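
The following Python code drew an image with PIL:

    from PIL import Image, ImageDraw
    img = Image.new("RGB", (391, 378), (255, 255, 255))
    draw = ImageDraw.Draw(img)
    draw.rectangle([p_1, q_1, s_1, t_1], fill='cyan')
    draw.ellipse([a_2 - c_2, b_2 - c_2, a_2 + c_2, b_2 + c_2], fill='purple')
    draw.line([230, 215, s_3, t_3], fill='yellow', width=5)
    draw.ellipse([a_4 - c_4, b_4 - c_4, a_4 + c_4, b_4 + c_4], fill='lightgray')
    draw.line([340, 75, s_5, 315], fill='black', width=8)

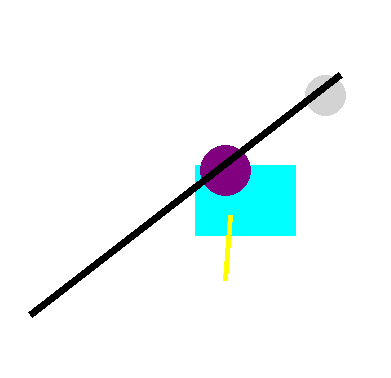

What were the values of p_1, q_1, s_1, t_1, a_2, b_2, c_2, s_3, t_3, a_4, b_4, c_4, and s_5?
p_1 = 195; q_1 = 165; s_1 = 295; t_1 = 235; a_2 = 225; b_2 = 170; c_2 = 25; s_3 = 225; t_3 = 280; a_4 = 325; b_4 = 95; c_4 = 20; s_5 = 30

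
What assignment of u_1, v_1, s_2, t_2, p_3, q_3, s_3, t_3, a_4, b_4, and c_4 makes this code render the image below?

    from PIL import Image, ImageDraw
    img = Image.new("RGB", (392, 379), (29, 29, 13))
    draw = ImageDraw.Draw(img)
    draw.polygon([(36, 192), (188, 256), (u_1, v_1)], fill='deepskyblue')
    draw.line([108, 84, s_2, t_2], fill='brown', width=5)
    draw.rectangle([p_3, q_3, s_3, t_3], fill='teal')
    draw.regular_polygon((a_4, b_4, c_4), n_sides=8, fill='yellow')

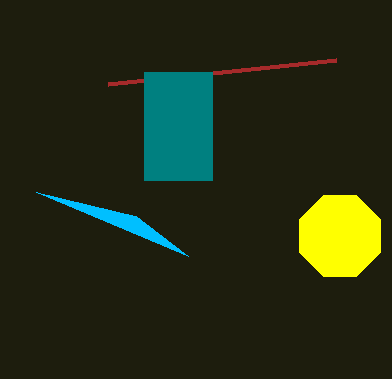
u_1 = 136; v_1 = 216; s_2 = 336; t_2 = 60; p_3 = 144; q_3 = 72; s_3 = 212; t_3 = 180; a_4 = 340; b_4 = 236; c_4 = 44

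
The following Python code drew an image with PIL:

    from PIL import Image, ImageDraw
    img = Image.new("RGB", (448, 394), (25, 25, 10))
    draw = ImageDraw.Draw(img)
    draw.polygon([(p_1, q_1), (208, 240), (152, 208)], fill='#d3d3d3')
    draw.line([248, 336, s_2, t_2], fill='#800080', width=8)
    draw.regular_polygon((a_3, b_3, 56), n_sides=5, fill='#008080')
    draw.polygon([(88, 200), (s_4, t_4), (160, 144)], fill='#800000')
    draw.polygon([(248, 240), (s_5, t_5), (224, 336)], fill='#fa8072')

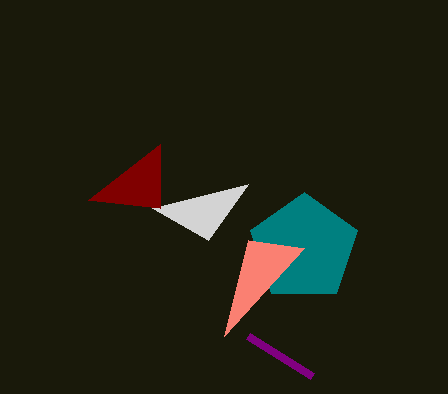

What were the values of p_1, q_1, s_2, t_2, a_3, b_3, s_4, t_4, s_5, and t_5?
p_1 = 248
q_1 = 184
s_2 = 312
t_2 = 376
a_3 = 304
b_3 = 248
s_4 = 160
t_4 = 208
s_5 = 304
t_5 = 248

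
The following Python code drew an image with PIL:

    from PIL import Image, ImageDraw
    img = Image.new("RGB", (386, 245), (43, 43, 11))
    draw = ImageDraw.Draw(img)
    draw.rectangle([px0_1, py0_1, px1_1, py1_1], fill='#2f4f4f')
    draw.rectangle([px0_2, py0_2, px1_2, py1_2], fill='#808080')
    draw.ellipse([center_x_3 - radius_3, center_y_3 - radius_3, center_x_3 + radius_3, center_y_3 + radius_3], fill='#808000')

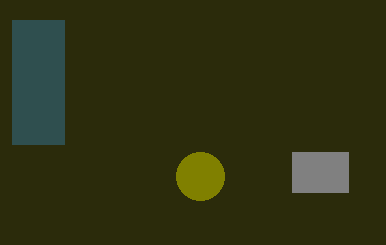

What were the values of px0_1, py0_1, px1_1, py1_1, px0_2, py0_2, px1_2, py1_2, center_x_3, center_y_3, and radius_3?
px0_1 = 12; py0_1 = 20; px1_1 = 64; py1_1 = 144; px0_2 = 292; py0_2 = 152; px1_2 = 348; py1_2 = 192; center_x_3 = 200; center_y_3 = 176; radius_3 = 24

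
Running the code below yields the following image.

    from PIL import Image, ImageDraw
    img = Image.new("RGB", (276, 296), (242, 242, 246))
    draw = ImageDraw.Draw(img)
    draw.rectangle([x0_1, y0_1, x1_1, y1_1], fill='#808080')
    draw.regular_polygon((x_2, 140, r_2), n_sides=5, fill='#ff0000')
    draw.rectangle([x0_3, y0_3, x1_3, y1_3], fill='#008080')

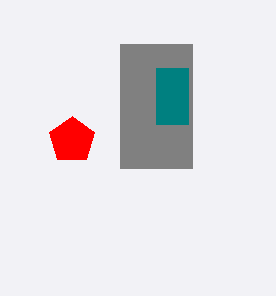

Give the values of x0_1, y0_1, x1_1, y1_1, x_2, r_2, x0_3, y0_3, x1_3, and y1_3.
x0_1 = 120; y0_1 = 44; x1_1 = 192; y1_1 = 168; x_2 = 72; r_2 = 24; x0_3 = 156; y0_3 = 68; x1_3 = 188; y1_3 = 124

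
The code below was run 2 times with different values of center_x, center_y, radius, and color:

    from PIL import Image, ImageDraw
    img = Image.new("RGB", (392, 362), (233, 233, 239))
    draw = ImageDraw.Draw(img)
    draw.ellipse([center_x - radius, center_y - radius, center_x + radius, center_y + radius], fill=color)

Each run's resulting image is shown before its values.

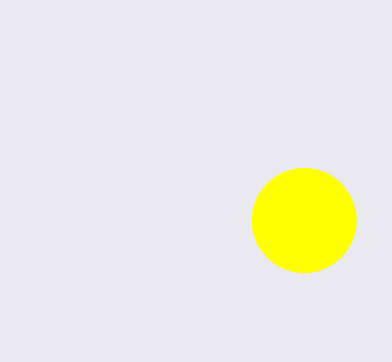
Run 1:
center_x = 304; center_y = 220; radius = 52; color = 'yellow'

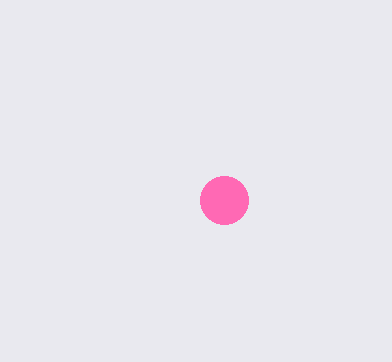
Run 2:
center_x = 224
center_y = 200
radius = 24
color = 'hotpink'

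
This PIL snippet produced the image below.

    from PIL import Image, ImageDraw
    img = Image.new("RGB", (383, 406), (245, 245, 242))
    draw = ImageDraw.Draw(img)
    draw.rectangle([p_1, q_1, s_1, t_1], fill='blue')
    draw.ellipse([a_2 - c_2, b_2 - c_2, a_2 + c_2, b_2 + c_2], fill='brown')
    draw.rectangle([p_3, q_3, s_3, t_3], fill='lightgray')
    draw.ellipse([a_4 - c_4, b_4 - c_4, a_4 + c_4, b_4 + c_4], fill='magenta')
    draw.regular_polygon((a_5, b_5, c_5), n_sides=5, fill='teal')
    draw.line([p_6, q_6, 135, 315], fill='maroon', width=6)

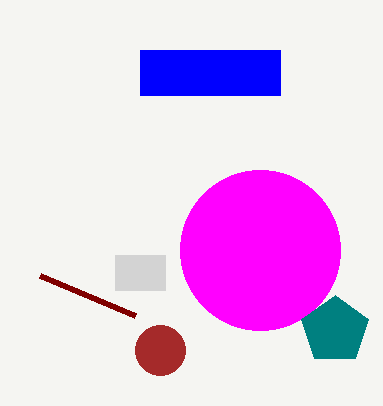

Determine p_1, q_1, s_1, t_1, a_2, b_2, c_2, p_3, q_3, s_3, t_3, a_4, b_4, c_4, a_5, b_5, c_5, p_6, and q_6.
p_1 = 140; q_1 = 50; s_1 = 280; t_1 = 95; a_2 = 160; b_2 = 350; c_2 = 25; p_3 = 115; q_3 = 255; s_3 = 165; t_3 = 290; a_4 = 260; b_4 = 250; c_4 = 80; a_5 = 335; b_5 = 330; c_5 = 35; p_6 = 40; q_6 = 275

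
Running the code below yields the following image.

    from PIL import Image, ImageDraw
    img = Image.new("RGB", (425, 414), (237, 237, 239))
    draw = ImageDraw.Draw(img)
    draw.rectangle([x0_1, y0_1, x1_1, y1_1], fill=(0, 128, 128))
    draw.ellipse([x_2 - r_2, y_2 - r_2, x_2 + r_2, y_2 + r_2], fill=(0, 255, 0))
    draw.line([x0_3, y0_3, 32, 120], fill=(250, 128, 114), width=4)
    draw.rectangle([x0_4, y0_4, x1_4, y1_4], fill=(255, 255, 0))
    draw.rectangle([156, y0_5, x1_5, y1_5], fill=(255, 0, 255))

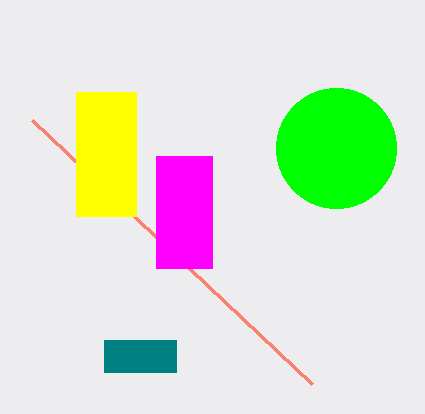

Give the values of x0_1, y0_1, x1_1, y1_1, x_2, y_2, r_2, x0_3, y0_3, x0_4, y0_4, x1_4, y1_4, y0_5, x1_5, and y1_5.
x0_1 = 104
y0_1 = 340
x1_1 = 176
y1_1 = 372
x_2 = 336
y_2 = 148
r_2 = 60
x0_3 = 312
y0_3 = 384
x0_4 = 76
y0_4 = 92
x1_4 = 136
y1_4 = 216
y0_5 = 156
x1_5 = 212
y1_5 = 268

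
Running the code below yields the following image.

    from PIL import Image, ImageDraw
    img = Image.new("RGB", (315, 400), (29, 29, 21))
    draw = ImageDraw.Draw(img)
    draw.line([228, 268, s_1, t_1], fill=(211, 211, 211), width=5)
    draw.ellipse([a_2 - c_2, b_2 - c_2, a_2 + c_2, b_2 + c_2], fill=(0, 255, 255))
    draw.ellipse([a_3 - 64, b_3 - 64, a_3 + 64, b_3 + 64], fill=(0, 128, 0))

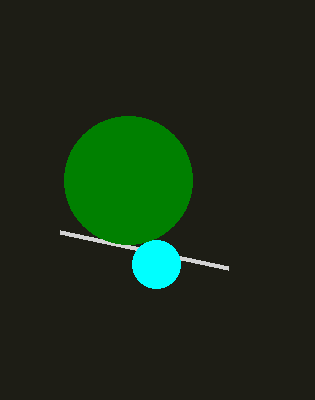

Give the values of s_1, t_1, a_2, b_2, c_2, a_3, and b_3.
s_1 = 60; t_1 = 232; a_2 = 156; b_2 = 264; c_2 = 24; a_3 = 128; b_3 = 180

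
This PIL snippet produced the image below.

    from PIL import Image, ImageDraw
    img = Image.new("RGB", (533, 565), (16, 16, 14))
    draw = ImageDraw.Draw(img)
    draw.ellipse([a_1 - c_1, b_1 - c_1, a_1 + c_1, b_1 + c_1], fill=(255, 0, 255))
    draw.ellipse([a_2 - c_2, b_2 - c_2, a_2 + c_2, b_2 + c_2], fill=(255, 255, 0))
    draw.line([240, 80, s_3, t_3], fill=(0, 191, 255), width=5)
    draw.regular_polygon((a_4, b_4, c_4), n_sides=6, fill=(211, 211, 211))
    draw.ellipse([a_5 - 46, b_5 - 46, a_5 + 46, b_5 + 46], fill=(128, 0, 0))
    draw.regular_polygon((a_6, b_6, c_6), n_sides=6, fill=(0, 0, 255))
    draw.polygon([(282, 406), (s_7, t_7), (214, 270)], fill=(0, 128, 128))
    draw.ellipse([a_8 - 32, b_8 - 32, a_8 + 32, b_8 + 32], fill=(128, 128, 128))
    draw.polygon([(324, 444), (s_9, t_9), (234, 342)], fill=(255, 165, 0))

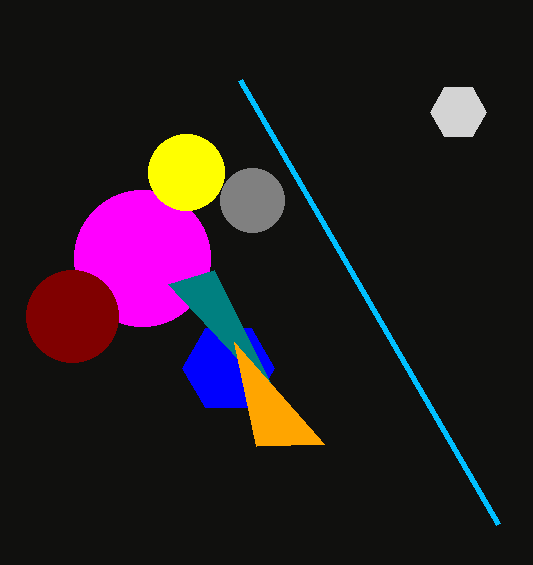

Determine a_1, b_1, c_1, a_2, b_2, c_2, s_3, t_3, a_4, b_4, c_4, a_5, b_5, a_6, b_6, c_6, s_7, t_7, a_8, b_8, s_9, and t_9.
a_1 = 142; b_1 = 258; c_1 = 68; a_2 = 186; b_2 = 172; c_2 = 38; s_3 = 498; t_3 = 524; a_4 = 458; b_4 = 112; c_4 = 28; a_5 = 72; b_5 = 316; a_6 = 228; b_6 = 368; c_6 = 46; s_7 = 168; t_7 = 284; a_8 = 252; b_8 = 200; s_9 = 256; t_9 = 446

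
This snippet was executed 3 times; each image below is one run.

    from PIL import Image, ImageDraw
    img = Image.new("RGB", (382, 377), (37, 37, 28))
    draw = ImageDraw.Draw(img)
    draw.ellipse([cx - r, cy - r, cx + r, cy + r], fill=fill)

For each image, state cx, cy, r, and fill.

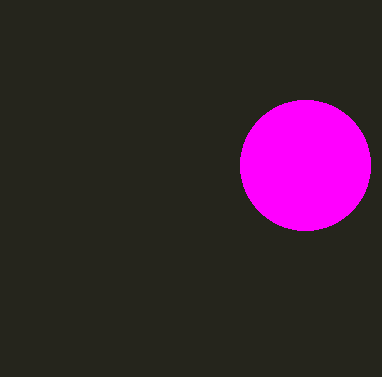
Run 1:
cx = 305, cy = 165, r = 65, fill = 'magenta'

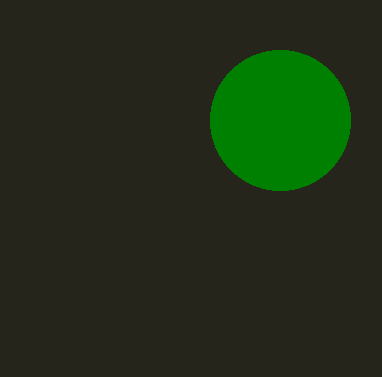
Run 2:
cx = 280, cy = 120, r = 70, fill = 'green'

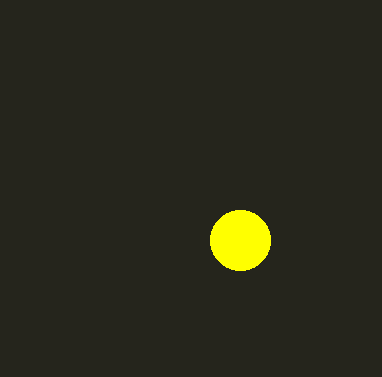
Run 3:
cx = 240, cy = 240, r = 30, fill = 'yellow'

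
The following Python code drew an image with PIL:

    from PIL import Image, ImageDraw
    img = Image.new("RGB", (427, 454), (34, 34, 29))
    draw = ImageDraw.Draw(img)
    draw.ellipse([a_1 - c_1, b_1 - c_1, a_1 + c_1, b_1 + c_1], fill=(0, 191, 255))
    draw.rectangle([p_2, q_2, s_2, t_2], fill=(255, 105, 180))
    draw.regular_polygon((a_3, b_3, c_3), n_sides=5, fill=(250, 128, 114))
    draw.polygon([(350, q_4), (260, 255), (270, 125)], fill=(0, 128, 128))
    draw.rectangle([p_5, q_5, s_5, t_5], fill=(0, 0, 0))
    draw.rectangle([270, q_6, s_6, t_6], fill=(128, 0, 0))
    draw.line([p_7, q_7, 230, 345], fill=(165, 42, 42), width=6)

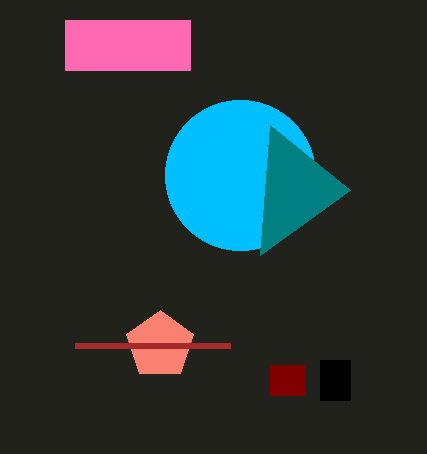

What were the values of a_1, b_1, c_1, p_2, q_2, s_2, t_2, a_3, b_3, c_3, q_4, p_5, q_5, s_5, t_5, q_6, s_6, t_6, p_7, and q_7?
a_1 = 240
b_1 = 175
c_1 = 75
p_2 = 65
q_2 = 20
s_2 = 190
t_2 = 70
a_3 = 160
b_3 = 345
c_3 = 35
q_4 = 190
p_5 = 320
q_5 = 360
s_5 = 350
t_5 = 400
q_6 = 365
s_6 = 305
t_6 = 395
p_7 = 75
q_7 = 345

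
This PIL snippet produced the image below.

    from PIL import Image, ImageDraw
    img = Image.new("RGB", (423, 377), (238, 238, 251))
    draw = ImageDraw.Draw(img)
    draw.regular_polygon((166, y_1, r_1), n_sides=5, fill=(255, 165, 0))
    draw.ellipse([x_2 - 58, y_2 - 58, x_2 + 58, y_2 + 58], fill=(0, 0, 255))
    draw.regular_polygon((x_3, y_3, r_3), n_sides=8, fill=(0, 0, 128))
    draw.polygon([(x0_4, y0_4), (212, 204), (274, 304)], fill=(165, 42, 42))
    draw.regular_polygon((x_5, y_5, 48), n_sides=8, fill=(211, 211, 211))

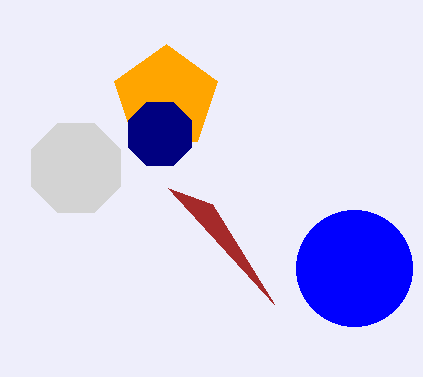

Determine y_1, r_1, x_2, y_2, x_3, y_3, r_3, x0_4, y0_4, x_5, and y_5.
y_1 = 98
r_1 = 54
x_2 = 354
y_2 = 268
x_3 = 160
y_3 = 134
r_3 = 34
x0_4 = 168
y0_4 = 188
x_5 = 76
y_5 = 168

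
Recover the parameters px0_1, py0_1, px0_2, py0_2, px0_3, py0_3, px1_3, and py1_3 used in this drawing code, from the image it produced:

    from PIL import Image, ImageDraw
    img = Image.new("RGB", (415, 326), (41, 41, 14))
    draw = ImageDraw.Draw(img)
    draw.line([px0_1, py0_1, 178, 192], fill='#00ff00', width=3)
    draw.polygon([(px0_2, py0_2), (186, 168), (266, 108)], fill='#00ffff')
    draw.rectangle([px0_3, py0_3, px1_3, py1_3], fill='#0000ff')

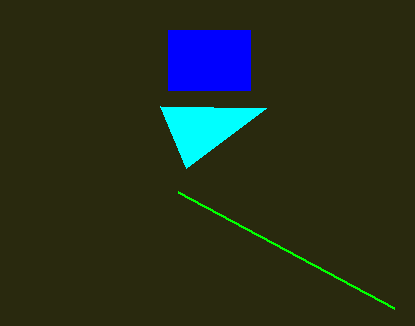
px0_1 = 394, py0_1 = 308, px0_2 = 160, py0_2 = 106, px0_3 = 168, py0_3 = 30, px1_3 = 250, py1_3 = 90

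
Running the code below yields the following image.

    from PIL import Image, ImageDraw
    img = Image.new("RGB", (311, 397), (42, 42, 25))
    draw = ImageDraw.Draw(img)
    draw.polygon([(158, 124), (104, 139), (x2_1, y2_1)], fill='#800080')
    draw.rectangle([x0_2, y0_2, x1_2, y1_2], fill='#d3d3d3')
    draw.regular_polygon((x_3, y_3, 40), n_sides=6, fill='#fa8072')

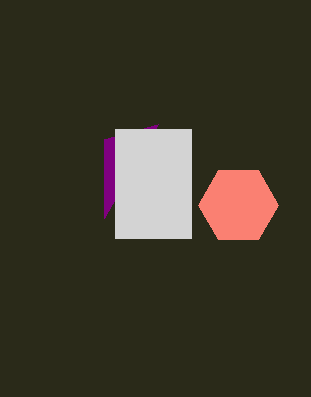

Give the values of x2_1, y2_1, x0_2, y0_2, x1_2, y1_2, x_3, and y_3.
x2_1 = 104; y2_1 = 218; x0_2 = 115; y0_2 = 129; x1_2 = 191; y1_2 = 238; x_3 = 238; y_3 = 205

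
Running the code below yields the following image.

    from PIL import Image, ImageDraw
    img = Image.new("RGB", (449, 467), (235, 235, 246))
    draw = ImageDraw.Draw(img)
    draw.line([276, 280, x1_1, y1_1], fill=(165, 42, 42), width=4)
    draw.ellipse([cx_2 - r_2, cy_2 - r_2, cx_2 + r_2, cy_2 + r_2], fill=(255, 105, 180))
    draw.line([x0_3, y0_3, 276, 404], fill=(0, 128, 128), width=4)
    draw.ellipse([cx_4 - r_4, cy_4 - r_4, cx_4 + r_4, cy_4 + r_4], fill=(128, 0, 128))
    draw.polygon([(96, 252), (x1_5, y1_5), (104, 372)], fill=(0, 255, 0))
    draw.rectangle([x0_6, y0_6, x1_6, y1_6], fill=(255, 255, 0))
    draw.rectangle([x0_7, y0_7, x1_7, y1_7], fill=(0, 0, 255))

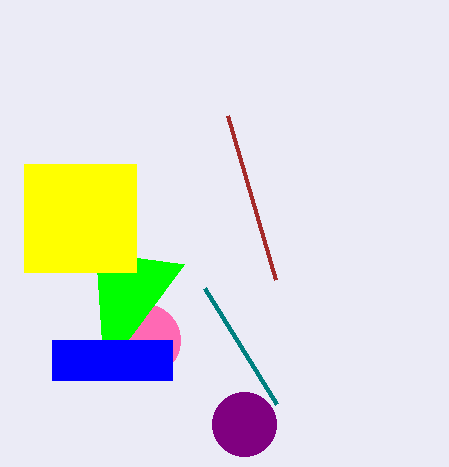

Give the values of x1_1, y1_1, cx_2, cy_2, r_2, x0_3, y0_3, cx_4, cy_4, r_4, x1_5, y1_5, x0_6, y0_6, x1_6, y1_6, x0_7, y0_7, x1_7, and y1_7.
x1_1 = 228, y1_1 = 116, cx_2 = 144, cy_2 = 340, r_2 = 36, x0_3 = 204, y0_3 = 288, cx_4 = 244, cy_4 = 424, r_4 = 32, x1_5 = 184, y1_5 = 264, x0_6 = 24, y0_6 = 164, x1_6 = 136, y1_6 = 272, x0_7 = 52, y0_7 = 340, x1_7 = 172, y1_7 = 380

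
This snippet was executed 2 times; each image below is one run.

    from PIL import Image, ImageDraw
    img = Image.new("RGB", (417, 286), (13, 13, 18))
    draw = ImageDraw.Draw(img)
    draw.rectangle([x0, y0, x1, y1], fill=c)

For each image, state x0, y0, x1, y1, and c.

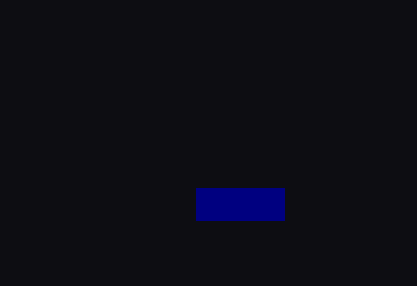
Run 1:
x0 = 196
y0 = 188
x1 = 284
y1 = 220
c = 'navy'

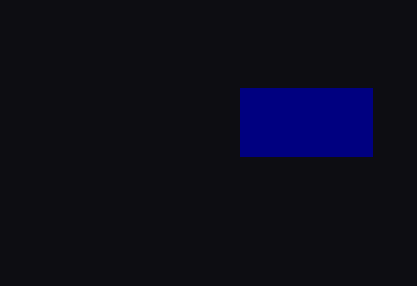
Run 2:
x0 = 240; y0 = 88; x1 = 372; y1 = 156; c = 'navy'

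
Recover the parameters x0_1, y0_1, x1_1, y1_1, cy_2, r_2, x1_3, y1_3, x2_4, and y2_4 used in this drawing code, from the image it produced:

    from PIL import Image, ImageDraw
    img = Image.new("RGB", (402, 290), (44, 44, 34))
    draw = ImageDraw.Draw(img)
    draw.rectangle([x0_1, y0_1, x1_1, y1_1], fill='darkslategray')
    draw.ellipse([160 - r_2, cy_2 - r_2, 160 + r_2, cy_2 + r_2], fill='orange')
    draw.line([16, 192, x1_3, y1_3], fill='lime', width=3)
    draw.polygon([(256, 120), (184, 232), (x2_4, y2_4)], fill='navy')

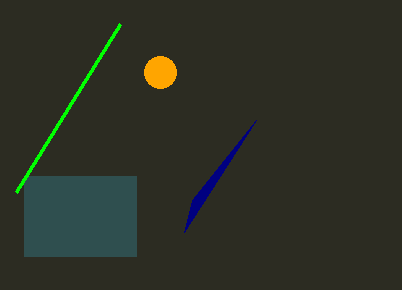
x0_1 = 24; y0_1 = 176; x1_1 = 136; y1_1 = 256; cy_2 = 72; r_2 = 16; x1_3 = 120; y1_3 = 24; x2_4 = 192; y2_4 = 200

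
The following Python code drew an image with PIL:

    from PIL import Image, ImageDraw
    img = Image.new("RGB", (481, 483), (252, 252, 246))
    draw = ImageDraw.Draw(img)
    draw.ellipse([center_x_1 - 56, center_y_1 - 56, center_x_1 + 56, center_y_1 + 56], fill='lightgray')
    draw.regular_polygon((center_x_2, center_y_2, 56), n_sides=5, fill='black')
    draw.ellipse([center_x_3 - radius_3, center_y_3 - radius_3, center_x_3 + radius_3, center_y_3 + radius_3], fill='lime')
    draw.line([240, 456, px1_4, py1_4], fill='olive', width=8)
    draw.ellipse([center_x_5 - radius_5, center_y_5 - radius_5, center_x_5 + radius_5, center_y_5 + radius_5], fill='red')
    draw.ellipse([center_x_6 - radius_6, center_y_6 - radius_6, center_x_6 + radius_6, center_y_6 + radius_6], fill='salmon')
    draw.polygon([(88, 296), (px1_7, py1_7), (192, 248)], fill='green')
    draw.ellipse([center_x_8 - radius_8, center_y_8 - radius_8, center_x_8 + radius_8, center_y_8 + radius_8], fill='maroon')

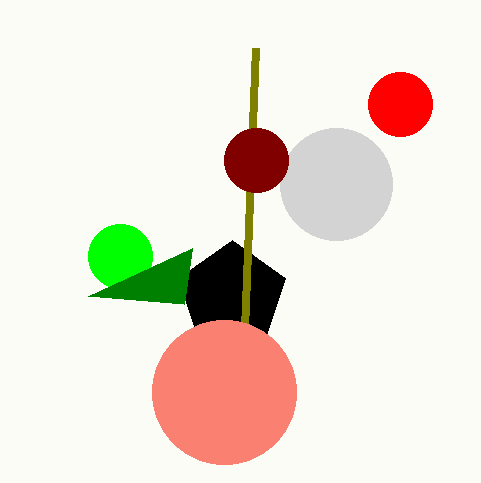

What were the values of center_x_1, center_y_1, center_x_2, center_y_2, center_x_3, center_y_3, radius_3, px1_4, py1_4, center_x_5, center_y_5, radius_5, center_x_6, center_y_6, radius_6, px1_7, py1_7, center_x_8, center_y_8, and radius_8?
center_x_1 = 336; center_y_1 = 184; center_x_2 = 232; center_y_2 = 296; center_x_3 = 120; center_y_3 = 256; radius_3 = 32; px1_4 = 256; py1_4 = 48; center_x_5 = 400; center_y_5 = 104; radius_5 = 32; center_x_6 = 224; center_y_6 = 392; radius_6 = 72; px1_7 = 184; py1_7 = 304; center_x_8 = 256; center_y_8 = 160; radius_8 = 32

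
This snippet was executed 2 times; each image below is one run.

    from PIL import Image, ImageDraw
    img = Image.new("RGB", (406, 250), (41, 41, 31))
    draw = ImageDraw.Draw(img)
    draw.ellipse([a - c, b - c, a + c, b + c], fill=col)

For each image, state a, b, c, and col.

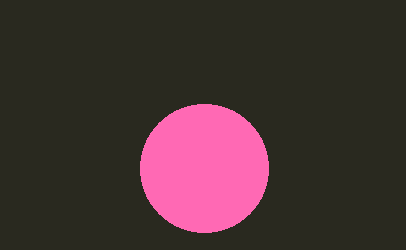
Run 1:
a = 204
b = 168
c = 64
col = 'hotpink'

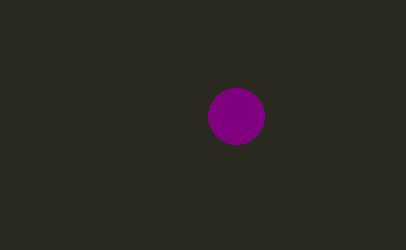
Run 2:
a = 236; b = 116; c = 28; col = 'purple'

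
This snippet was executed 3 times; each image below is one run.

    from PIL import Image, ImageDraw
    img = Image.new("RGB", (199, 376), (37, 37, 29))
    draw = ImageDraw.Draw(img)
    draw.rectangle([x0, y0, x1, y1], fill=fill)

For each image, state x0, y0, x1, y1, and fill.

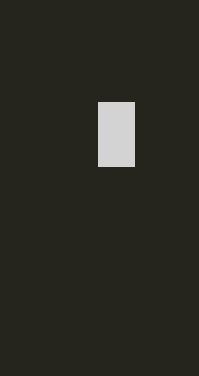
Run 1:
x0 = 98, y0 = 102, x1 = 134, y1 = 166, fill = 'lightgray'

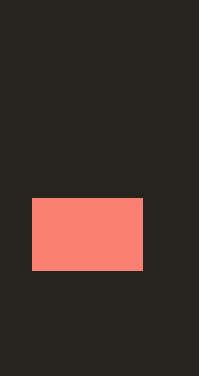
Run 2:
x0 = 32
y0 = 198
x1 = 142
y1 = 270
fill = 'salmon'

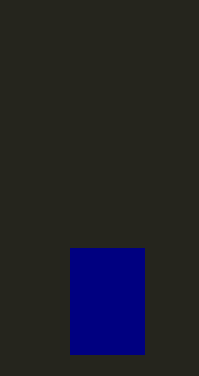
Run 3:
x0 = 70
y0 = 248
x1 = 144
y1 = 354
fill = 'navy'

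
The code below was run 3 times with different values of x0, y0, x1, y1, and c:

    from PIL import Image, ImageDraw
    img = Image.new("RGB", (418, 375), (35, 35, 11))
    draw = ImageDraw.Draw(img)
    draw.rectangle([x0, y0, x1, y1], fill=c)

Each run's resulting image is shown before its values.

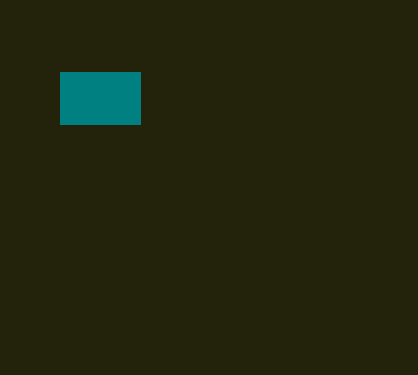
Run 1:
x0 = 60, y0 = 72, x1 = 140, y1 = 124, c = 'teal'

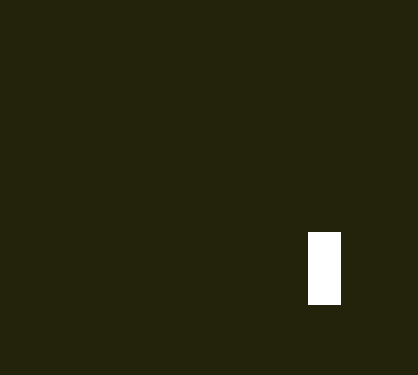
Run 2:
x0 = 308
y0 = 232
x1 = 340
y1 = 304
c = 'white'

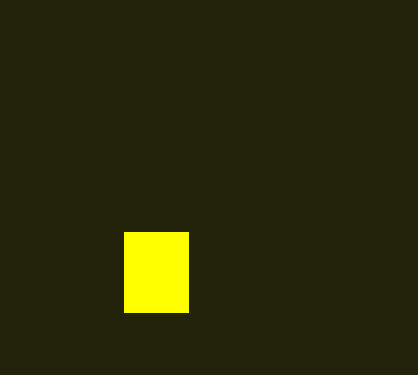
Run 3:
x0 = 124
y0 = 232
x1 = 188
y1 = 312
c = 'yellow'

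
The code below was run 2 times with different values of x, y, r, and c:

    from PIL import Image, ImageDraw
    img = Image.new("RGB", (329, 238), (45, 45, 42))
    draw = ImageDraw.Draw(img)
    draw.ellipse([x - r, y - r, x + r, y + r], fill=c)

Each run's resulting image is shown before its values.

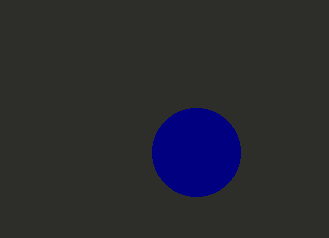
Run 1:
x = 196, y = 152, r = 44, c = 'navy'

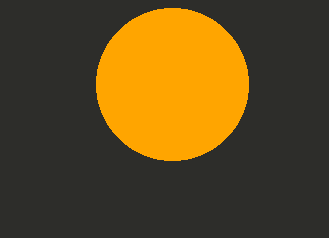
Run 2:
x = 172
y = 84
r = 76
c = 'orange'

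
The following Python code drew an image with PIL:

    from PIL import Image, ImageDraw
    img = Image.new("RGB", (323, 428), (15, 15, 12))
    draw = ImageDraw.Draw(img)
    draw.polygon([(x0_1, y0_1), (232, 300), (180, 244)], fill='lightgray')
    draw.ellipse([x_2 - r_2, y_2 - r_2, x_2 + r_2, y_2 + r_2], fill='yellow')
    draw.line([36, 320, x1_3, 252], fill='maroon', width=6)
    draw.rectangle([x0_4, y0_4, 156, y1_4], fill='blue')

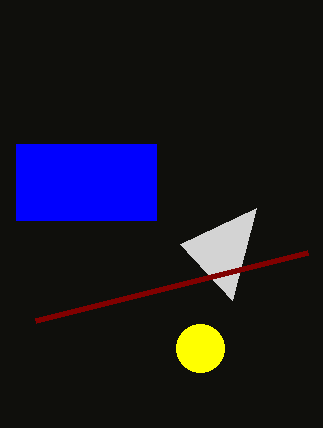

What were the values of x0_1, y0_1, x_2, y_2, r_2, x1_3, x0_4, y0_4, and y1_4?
x0_1 = 256; y0_1 = 208; x_2 = 200; y_2 = 348; r_2 = 24; x1_3 = 308; x0_4 = 16; y0_4 = 144; y1_4 = 220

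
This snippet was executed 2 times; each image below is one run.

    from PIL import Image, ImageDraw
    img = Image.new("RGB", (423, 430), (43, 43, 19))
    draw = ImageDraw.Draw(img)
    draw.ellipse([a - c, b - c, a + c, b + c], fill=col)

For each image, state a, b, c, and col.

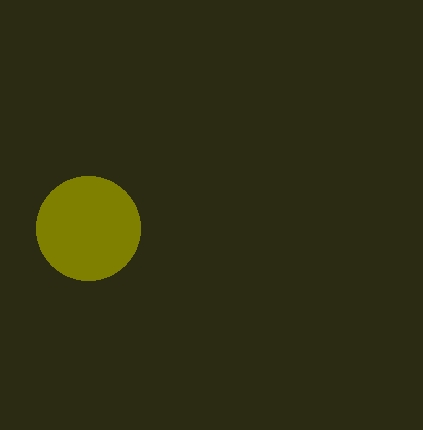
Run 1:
a = 88; b = 228; c = 52; col = 'olive'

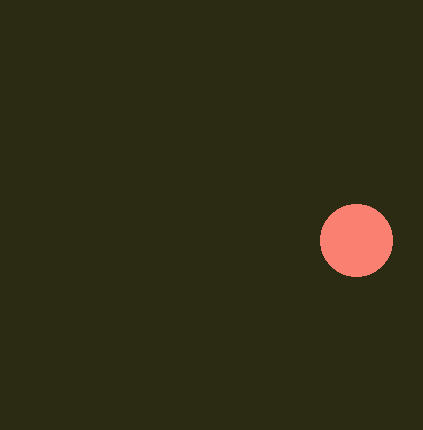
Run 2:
a = 356; b = 240; c = 36; col = 'salmon'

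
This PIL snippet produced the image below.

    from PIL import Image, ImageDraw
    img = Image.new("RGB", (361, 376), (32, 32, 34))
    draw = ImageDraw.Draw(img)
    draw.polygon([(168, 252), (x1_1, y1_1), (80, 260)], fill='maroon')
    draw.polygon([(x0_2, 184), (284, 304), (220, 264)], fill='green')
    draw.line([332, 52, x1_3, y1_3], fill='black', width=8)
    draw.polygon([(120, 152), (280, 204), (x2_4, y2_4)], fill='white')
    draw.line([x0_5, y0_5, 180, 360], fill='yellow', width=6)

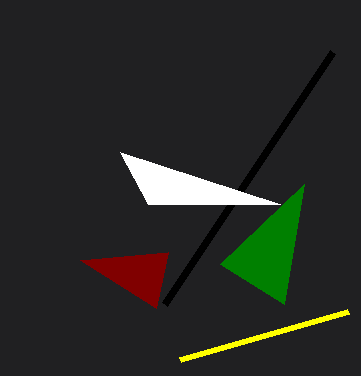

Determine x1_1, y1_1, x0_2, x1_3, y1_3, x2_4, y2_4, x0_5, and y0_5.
x1_1 = 156, y1_1 = 308, x0_2 = 304, x1_3 = 164, y1_3 = 304, x2_4 = 148, y2_4 = 204, x0_5 = 348, y0_5 = 312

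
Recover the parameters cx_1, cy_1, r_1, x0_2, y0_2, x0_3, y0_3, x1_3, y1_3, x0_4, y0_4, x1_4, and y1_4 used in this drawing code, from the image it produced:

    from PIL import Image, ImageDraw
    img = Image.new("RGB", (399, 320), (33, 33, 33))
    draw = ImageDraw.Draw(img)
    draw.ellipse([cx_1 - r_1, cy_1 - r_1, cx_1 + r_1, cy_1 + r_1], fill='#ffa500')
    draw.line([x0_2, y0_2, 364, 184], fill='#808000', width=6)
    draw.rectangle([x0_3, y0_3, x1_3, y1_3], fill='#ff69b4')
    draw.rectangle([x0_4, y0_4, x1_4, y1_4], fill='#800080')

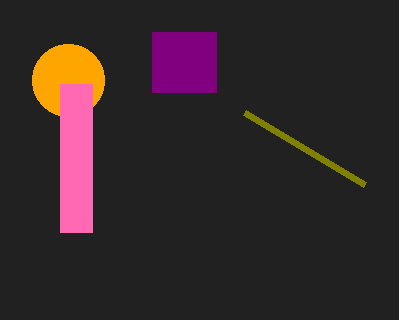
cx_1 = 68, cy_1 = 80, r_1 = 36, x0_2 = 244, y0_2 = 112, x0_3 = 60, y0_3 = 84, x1_3 = 92, y1_3 = 232, x0_4 = 152, y0_4 = 32, x1_4 = 216, y1_4 = 92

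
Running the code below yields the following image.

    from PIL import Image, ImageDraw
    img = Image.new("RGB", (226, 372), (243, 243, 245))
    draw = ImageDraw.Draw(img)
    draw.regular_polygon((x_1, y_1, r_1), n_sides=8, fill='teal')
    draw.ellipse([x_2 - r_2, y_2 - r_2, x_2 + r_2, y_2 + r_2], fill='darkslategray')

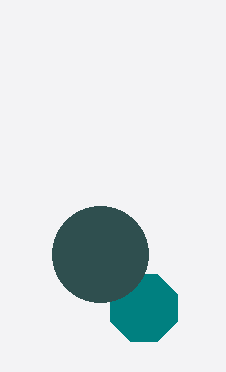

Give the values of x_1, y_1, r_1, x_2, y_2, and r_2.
x_1 = 144
y_1 = 308
r_1 = 36
x_2 = 100
y_2 = 254
r_2 = 48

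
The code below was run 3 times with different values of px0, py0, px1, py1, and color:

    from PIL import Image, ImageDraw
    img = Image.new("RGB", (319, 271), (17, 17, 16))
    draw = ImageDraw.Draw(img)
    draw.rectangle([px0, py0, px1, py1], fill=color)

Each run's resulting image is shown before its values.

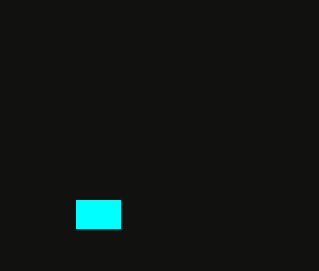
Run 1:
px0 = 76; py0 = 200; px1 = 120; py1 = 228; color = 'cyan'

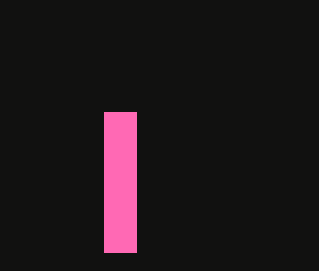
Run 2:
px0 = 104, py0 = 112, px1 = 136, py1 = 252, color = 'hotpink'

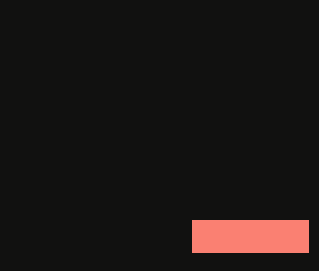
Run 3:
px0 = 192, py0 = 220, px1 = 308, py1 = 252, color = 'salmon'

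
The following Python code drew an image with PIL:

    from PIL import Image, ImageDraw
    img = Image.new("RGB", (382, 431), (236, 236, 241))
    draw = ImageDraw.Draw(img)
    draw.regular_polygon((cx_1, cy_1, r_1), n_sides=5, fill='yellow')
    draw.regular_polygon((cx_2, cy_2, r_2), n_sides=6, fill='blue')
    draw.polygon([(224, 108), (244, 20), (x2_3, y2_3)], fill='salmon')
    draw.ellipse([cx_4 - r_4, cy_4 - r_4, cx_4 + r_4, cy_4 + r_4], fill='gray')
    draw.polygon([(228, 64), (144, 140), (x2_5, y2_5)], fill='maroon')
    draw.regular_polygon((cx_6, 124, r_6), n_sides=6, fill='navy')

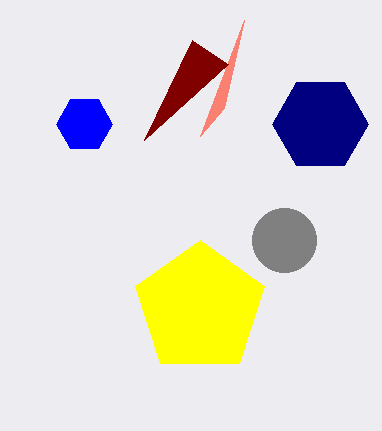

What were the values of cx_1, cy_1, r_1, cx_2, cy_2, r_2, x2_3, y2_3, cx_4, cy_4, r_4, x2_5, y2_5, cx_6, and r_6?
cx_1 = 200; cy_1 = 308; r_1 = 68; cx_2 = 84; cy_2 = 124; r_2 = 28; x2_3 = 200; y2_3 = 136; cx_4 = 284; cy_4 = 240; r_4 = 32; x2_5 = 192; y2_5 = 40; cx_6 = 320; r_6 = 48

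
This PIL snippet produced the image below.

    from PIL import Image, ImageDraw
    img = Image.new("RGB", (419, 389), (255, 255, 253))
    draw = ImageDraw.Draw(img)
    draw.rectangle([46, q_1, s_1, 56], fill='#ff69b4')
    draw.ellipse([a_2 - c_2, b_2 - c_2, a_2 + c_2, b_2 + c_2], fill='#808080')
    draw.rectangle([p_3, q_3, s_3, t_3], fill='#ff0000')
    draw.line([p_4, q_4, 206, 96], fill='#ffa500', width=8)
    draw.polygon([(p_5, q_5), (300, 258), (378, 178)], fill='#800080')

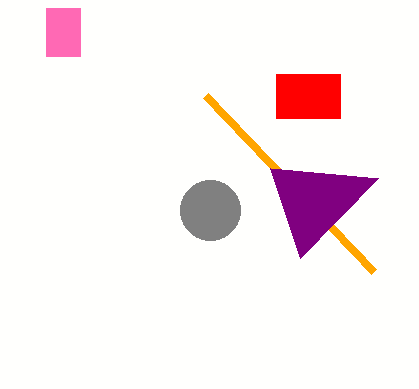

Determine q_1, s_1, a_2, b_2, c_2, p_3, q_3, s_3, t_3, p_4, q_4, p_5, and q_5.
q_1 = 8; s_1 = 80; a_2 = 210; b_2 = 210; c_2 = 30; p_3 = 276; q_3 = 74; s_3 = 340; t_3 = 118; p_4 = 374; q_4 = 272; p_5 = 270; q_5 = 168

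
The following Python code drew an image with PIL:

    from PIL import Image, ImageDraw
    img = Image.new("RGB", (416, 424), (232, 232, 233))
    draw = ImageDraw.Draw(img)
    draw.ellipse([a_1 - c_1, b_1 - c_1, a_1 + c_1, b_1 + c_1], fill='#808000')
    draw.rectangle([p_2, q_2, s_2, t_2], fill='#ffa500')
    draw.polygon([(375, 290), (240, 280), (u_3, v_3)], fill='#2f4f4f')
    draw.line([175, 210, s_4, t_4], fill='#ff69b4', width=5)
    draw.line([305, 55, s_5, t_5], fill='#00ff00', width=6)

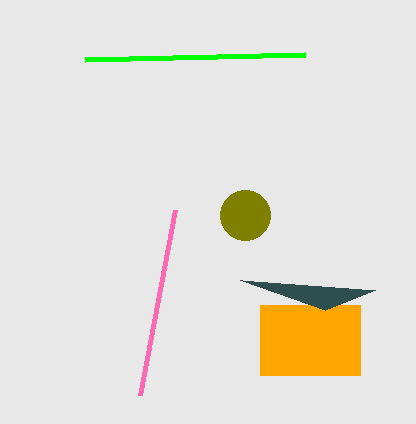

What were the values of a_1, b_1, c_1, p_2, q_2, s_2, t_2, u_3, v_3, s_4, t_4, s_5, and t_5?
a_1 = 245, b_1 = 215, c_1 = 25, p_2 = 260, q_2 = 305, s_2 = 360, t_2 = 375, u_3 = 325, v_3 = 310, s_4 = 140, t_4 = 395, s_5 = 85, t_5 = 60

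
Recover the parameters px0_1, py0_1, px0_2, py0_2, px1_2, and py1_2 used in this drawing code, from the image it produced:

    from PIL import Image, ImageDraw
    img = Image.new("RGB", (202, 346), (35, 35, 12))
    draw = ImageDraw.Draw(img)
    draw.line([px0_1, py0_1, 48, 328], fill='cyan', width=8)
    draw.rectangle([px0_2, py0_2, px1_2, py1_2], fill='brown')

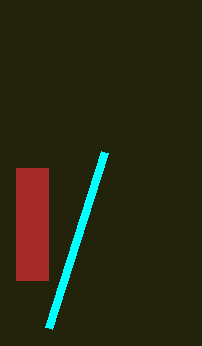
px0_1 = 104
py0_1 = 152
px0_2 = 16
py0_2 = 168
px1_2 = 48
py1_2 = 280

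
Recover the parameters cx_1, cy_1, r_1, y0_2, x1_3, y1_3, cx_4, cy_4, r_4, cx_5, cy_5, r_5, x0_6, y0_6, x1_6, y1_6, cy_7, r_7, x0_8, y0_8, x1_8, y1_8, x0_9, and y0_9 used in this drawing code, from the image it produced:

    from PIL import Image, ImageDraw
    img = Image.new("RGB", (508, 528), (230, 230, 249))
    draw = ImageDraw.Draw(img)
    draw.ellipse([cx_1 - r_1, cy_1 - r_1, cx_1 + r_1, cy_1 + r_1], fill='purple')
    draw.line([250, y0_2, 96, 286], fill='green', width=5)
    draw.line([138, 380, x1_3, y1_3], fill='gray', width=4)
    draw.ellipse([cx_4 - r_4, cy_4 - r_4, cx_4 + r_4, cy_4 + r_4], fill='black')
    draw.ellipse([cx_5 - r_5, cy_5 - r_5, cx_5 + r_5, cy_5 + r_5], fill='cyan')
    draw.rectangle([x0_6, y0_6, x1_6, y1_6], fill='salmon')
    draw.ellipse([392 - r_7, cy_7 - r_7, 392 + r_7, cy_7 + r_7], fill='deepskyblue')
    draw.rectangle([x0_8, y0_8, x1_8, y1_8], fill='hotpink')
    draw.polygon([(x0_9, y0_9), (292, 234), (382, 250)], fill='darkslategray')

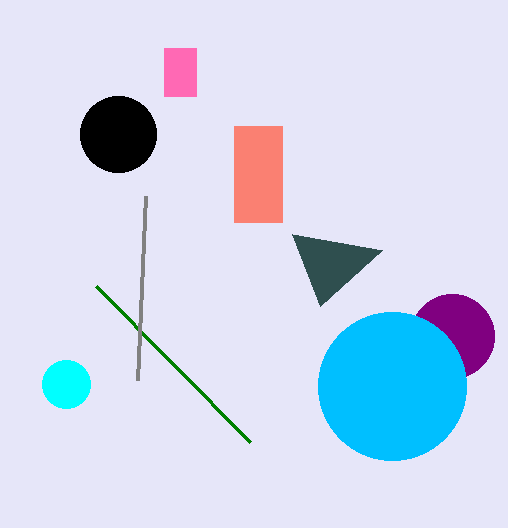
cx_1 = 452, cy_1 = 336, r_1 = 42, y0_2 = 442, x1_3 = 146, y1_3 = 196, cx_4 = 118, cy_4 = 134, r_4 = 38, cx_5 = 66, cy_5 = 384, r_5 = 24, x0_6 = 234, y0_6 = 126, x1_6 = 282, y1_6 = 222, cy_7 = 386, r_7 = 74, x0_8 = 164, y0_8 = 48, x1_8 = 196, y1_8 = 96, x0_9 = 320, y0_9 = 306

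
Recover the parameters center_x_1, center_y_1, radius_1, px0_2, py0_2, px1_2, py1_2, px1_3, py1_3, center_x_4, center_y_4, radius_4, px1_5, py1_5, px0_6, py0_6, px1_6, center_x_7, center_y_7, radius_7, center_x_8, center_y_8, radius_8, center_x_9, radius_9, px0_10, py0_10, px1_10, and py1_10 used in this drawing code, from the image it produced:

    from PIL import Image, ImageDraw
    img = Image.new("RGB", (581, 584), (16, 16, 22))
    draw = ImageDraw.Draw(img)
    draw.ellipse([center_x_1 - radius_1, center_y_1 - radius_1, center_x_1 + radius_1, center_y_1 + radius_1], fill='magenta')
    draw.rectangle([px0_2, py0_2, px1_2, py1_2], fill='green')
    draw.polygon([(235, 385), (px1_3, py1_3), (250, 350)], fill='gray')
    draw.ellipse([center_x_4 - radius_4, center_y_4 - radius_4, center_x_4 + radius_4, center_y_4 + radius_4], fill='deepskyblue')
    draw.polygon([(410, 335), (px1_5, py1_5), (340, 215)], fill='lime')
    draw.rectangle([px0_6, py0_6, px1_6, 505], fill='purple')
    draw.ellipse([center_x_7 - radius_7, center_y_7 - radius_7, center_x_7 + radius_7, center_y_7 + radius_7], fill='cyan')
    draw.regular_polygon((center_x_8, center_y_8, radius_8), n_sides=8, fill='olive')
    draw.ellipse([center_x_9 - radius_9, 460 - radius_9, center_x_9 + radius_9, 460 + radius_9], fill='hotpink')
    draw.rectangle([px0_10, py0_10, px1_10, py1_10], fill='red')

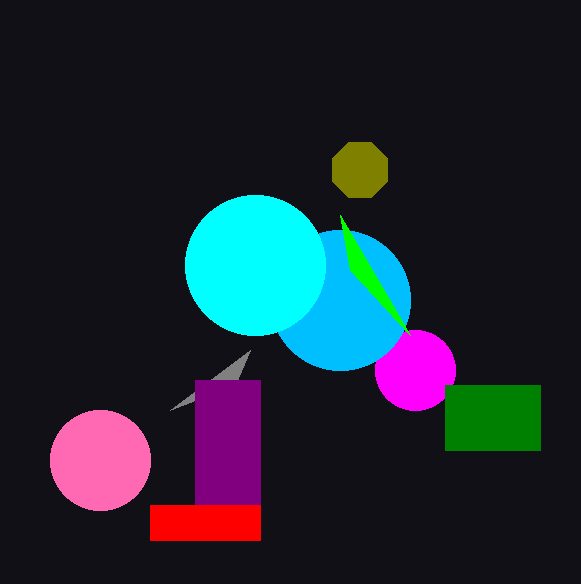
center_x_1 = 415, center_y_1 = 370, radius_1 = 40, px0_2 = 445, py0_2 = 385, px1_2 = 540, py1_2 = 450, px1_3 = 170, py1_3 = 410, center_x_4 = 340, center_y_4 = 300, radius_4 = 70, px1_5 = 350, py1_5 = 270, px0_6 = 195, py0_6 = 380, px1_6 = 260, center_x_7 = 255, center_y_7 = 265, radius_7 = 70, center_x_8 = 360, center_y_8 = 170, radius_8 = 30, center_x_9 = 100, radius_9 = 50, px0_10 = 150, py0_10 = 505, px1_10 = 260, py1_10 = 540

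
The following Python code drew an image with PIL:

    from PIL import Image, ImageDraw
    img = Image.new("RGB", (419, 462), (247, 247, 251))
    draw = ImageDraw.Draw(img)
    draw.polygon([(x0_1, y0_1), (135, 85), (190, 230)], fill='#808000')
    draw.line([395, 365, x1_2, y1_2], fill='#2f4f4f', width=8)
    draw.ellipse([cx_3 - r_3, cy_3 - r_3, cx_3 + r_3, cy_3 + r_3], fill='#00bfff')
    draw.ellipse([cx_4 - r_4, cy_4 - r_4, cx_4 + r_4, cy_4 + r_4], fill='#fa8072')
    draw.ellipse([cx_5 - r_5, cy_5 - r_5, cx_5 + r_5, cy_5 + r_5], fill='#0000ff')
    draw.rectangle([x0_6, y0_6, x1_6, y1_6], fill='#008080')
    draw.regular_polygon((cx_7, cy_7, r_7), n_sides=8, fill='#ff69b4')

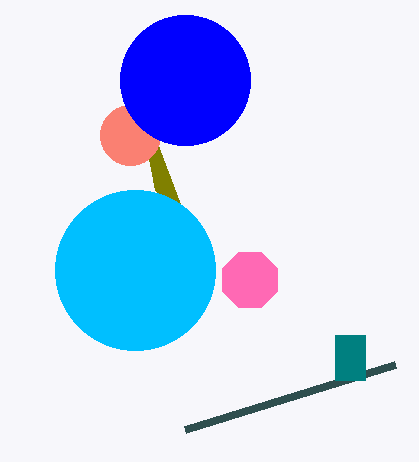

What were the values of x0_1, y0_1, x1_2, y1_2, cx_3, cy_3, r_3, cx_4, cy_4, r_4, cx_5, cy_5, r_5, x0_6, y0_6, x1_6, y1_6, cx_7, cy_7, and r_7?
x0_1 = 155
y0_1 = 190
x1_2 = 185
y1_2 = 430
cx_3 = 135
cy_3 = 270
r_3 = 80
cx_4 = 130
cy_4 = 135
r_4 = 30
cx_5 = 185
cy_5 = 80
r_5 = 65
x0_6 = 335
y0_6 = 335
x1_6 = 365
y1_6 = 380
cx_7 = 250
cy_7 = 280
r_7 = 30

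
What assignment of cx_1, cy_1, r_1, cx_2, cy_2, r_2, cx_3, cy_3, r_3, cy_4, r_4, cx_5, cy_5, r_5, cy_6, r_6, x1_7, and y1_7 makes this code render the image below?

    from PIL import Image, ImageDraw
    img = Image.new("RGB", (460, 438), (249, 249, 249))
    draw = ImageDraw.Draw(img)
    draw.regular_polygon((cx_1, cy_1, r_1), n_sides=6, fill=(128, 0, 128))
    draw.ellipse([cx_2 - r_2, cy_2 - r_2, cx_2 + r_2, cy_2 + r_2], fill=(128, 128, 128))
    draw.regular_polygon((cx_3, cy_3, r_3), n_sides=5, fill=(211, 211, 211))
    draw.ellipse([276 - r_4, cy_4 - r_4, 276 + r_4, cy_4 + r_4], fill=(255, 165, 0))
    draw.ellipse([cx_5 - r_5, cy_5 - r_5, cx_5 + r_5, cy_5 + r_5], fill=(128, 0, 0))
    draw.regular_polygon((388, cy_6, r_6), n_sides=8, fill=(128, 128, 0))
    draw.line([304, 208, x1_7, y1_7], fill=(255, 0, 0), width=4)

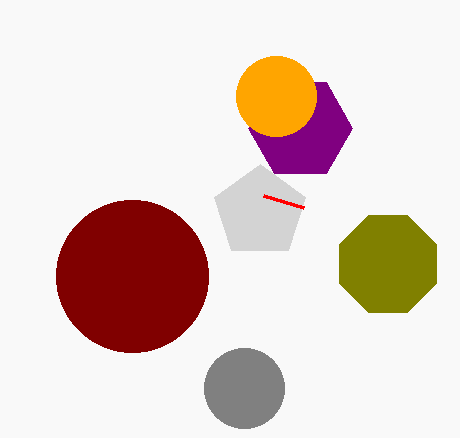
cx_1 = 300; cy_1 = 128; r_1 = 52; cx_2 = 244; cy_2 = 388; r_2 = 40; cx_3 = 260; cy_3 = 212; r_3 = 48; cy_4 = 96; r_4 = 40; cx_5 = 132; cy_5 = 276; r_5 = 76; cy_6 = 264; r_6 = 52; x1_7 = 264; y1_7 = 196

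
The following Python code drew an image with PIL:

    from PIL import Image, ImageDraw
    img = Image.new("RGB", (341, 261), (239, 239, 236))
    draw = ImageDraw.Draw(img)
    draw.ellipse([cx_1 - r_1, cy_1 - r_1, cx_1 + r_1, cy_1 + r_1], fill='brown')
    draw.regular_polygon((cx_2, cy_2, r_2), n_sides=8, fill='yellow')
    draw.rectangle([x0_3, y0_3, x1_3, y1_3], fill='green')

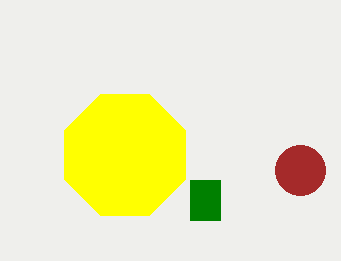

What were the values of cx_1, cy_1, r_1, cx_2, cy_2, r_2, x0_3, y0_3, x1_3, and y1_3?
cx_1 = 300, cy_1 = 170, r_1 = 25, cx_2 = 125, cy_2 = 155, r_2 = 65, x0_3 = 190, y0_3 = 180, x1_3 = 220, y1_3 = 220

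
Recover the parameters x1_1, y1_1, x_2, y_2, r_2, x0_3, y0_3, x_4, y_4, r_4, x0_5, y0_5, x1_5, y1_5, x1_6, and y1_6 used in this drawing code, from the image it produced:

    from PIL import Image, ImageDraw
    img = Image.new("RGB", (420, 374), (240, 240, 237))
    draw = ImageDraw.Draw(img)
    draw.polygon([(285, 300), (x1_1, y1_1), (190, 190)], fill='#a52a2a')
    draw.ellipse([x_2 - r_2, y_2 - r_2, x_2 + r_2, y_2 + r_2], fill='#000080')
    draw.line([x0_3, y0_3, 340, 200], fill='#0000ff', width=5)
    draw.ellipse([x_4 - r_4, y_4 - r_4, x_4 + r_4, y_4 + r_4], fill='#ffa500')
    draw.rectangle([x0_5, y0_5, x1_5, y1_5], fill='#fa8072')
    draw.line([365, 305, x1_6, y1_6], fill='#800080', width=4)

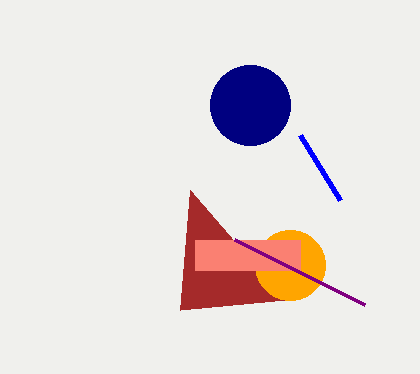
x1_1 = 180; y1_1 = 310; x_2 = 250; y_2 = 105; r_2 = 40; x0_3 = 300; y0_3 = 135; x_4 = 290; y_4 = 265; r_4 = 35; x0_5 = 195; y0_5 = 240; x1_5 = 300; y1_5 = 270; x1_6 = 235; y1_6 = 240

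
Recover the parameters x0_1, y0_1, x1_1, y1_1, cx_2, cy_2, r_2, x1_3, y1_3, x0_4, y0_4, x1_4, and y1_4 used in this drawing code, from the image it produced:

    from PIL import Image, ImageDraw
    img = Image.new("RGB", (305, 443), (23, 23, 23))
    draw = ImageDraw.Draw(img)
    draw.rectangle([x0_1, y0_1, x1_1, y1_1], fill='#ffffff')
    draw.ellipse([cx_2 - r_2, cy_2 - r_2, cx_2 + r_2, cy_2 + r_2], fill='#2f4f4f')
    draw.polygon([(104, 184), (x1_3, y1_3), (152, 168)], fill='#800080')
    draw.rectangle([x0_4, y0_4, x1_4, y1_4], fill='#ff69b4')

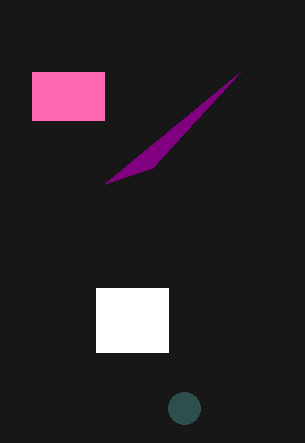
x0_1 = 96; y0_1 = 288; x1_1 = 168; y1_1 = 352; cx_2 = 184; cy_2 = 408; r_2 = 16; x1_3 = 240; y1_3 = 72; x0_4 = 32; y0_4 = 72; x1_4 = 104; y1_4 = 120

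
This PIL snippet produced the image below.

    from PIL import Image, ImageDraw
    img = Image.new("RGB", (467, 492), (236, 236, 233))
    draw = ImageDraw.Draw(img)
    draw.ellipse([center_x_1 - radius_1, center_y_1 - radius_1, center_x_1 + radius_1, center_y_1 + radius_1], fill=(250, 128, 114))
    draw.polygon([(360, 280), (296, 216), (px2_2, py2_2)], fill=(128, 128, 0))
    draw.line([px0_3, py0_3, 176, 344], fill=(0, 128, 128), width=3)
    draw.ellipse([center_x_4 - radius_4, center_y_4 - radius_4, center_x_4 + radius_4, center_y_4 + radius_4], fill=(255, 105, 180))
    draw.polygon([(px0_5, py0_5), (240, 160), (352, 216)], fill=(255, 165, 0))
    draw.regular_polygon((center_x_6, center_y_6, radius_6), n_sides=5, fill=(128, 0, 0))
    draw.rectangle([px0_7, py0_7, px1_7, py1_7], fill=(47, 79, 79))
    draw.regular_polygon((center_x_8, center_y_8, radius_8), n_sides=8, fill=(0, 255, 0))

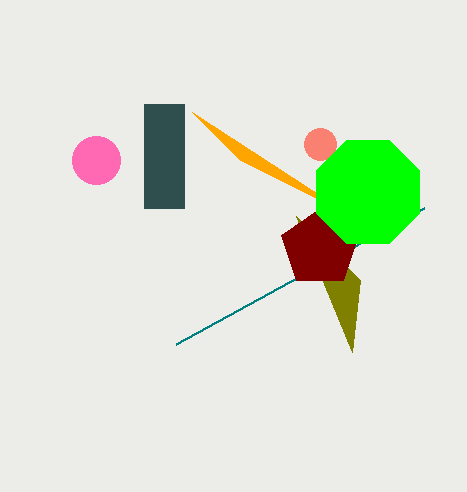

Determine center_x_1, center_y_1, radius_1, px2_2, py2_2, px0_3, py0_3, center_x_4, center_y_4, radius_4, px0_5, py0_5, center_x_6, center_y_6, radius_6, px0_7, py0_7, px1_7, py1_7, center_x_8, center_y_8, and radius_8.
center_x_1 = 320; center_y_1 = 144; radius_1 = 16; px2_2 = 352; py2_2 = 352; px0_3 = 424; py0_3 = 208; center_x_4 = 96; center_y_4 = 160; radius_4 = 24; px0_5 = 192; py0_5 = 112; center_x_6 = 320; center_y_6 = 248; radius_6 = 40; px0_7 = 144; py0_7 = 104; px1_7 = 184; py1_7 = 208; center_x_8 = 368; center_y_8 = 192; radius_8 = 56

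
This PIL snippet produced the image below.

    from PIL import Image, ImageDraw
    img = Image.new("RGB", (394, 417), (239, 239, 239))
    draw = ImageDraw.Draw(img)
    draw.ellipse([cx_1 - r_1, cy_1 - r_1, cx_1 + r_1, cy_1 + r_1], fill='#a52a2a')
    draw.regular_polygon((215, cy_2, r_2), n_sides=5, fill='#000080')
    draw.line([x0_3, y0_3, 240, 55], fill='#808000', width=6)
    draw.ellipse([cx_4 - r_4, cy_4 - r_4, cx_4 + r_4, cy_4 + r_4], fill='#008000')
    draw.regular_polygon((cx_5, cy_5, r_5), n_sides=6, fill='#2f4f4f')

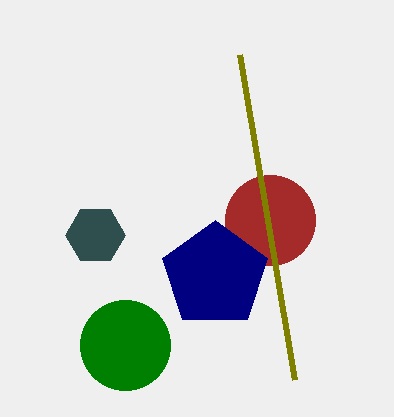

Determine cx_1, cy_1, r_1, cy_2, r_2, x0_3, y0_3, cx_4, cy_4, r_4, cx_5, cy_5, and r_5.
cx_1 = 270
cy_1 = 220
r_1 = 45
cy_2 = 275
r_2 = 55
x0_3 = 295
y0_3 = 380
cx_4 = 125
cy_4 = 345
r_4 = 45
cx_5 = 95
cy_5 = 235
r_5 = 30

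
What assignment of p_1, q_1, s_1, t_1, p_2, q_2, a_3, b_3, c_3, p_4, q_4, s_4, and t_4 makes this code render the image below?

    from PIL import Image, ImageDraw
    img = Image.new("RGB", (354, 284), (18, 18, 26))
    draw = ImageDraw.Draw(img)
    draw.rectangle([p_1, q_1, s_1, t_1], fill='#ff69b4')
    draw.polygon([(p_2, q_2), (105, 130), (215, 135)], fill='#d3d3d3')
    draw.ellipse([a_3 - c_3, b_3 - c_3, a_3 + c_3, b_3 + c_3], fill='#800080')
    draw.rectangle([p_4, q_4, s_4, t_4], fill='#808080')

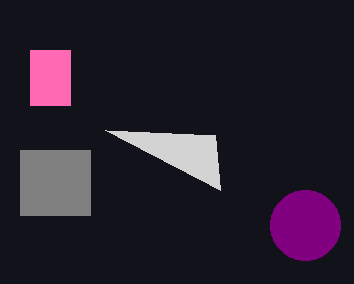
p_1 = 30; q_1 = 50; s_1 = 70; t_1 = 105; p_2 = 220; q_2 = 190; a_3 = 305; b_3 = 225; c_3 = 35; p_4 = 20; q_4 = 150; s_4 = 90; t_4 = 215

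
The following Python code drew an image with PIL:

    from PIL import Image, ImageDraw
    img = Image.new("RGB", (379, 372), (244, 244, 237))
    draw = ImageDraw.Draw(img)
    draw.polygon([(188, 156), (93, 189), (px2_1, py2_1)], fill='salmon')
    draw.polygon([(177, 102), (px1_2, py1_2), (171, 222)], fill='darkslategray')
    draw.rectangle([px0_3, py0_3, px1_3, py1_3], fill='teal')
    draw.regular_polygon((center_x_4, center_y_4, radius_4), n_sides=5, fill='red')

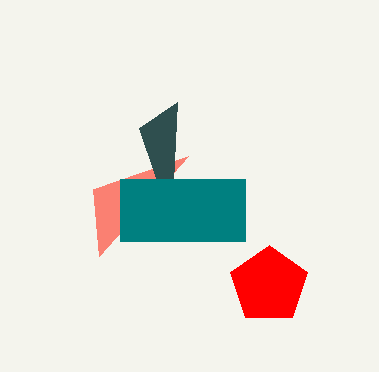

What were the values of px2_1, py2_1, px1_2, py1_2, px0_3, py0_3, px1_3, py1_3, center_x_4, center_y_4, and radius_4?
px2_1 = 99; py2_1 = 256; px1_2 = 139; py1_2 = 128; px0_3 = 120; py0_3 = 179; px1_3 = 245; py1_3 = 241; center_x_4 = 269; center_y_4 = 285; radius_4 = 40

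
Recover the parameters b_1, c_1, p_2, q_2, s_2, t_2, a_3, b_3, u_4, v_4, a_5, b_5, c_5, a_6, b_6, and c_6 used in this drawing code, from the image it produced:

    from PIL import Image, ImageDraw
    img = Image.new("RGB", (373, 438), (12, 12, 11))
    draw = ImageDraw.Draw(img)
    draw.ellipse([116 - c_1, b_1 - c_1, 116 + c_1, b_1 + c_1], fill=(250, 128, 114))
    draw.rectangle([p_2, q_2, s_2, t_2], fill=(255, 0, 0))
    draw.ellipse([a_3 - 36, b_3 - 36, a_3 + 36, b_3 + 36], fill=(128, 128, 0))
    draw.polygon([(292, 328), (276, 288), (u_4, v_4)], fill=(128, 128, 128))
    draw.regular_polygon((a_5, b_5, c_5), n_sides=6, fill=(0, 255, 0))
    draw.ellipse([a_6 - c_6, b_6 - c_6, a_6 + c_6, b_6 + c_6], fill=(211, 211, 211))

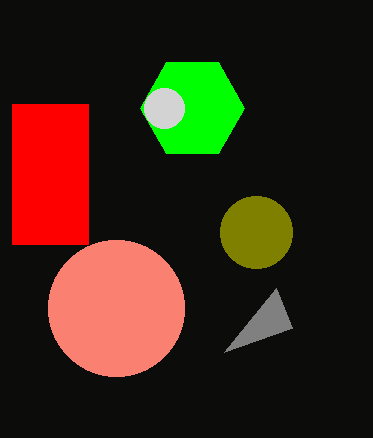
b_1 = 308
c_1 = 68
p_2 = 12
q_2 = 104
s_2 = 88
t_2 = 244
a_3 = 256
b_3 = 232
u_4 = 224
v_4 = 352
a_5 = 192
b_5 = 108
c_5 = 52
a_6 = 164
b_6 = 108
c_6 = 20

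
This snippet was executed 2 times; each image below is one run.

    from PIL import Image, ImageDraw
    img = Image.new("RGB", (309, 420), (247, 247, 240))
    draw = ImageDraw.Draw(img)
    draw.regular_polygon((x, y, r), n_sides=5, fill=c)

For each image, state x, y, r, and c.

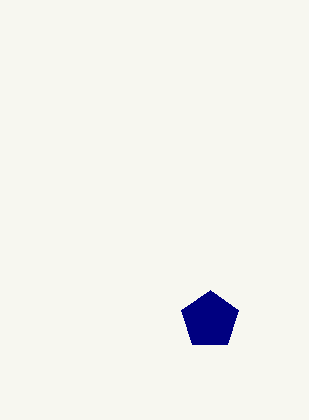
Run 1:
x = 210, y = 320, r = 30, c = 'navy'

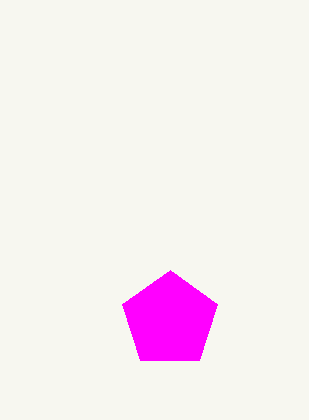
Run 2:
x = 170, y = 320, r = 50, c = 'magenta'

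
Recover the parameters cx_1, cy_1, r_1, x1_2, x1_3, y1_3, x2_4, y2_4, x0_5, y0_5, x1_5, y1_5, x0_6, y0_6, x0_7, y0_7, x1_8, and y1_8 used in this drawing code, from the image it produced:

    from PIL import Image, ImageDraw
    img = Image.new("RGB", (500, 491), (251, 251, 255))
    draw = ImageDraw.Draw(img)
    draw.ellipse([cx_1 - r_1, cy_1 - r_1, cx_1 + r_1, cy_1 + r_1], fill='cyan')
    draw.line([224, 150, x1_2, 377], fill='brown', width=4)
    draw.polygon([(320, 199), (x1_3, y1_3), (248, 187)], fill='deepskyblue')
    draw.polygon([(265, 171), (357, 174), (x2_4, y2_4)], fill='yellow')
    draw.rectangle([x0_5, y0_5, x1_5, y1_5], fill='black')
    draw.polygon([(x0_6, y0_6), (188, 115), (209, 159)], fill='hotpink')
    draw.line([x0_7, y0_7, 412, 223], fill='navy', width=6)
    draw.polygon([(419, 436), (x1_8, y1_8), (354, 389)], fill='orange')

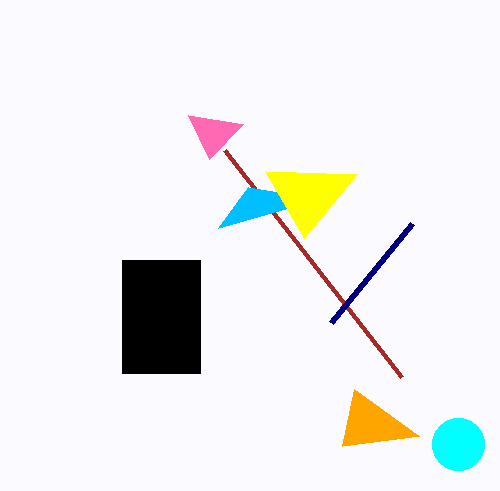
cx_1 = 458
cy_1 = 444
r_1 = 26
x1_2 = 401
x1_3 = 218
y1_3 = 228
x2_4 = 304
y2_4 = 238
x0_5 = 122
y0_5 = 260
x1_5 = 200
y1_5 = 373
x0_6 = 243
y0_6 = 124
x0_7 = 331
y0_7 = 322
x1_8 = 342
y1_8 = 446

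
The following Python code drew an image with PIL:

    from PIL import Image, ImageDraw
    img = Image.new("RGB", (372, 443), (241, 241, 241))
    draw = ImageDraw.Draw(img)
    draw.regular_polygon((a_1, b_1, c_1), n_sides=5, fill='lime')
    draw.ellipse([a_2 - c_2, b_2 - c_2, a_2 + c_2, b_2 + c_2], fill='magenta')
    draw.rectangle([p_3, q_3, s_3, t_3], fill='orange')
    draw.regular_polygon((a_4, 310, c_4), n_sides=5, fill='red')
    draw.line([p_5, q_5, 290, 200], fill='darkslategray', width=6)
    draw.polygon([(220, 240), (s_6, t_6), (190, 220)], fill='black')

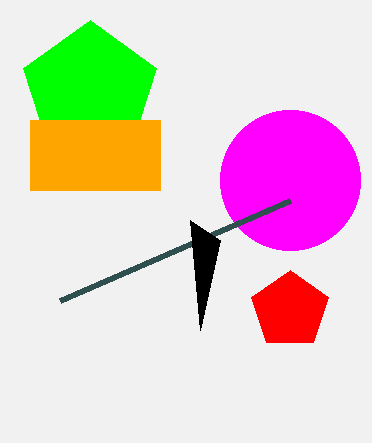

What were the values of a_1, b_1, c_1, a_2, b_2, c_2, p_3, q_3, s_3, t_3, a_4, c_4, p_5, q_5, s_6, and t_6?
a_1 = 90; b_1 = 90; c_1 = 70; a_2 = 290; b_2 = 180; c_2 = 70; p_3 = 30; q_3 = 120; s_3 = 160; t_3 = 190; a_4 = 290; c_4 = 40; p_5 = 60; q_5 = 300; s_6 = 200; t_6 = 330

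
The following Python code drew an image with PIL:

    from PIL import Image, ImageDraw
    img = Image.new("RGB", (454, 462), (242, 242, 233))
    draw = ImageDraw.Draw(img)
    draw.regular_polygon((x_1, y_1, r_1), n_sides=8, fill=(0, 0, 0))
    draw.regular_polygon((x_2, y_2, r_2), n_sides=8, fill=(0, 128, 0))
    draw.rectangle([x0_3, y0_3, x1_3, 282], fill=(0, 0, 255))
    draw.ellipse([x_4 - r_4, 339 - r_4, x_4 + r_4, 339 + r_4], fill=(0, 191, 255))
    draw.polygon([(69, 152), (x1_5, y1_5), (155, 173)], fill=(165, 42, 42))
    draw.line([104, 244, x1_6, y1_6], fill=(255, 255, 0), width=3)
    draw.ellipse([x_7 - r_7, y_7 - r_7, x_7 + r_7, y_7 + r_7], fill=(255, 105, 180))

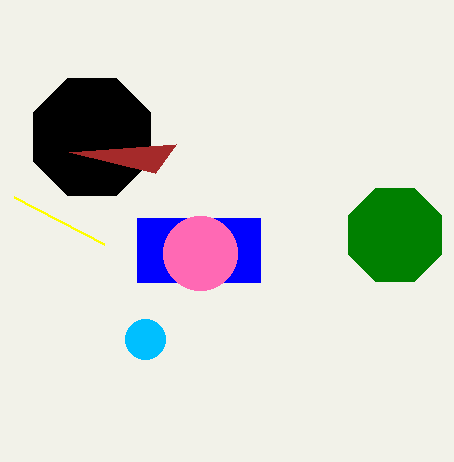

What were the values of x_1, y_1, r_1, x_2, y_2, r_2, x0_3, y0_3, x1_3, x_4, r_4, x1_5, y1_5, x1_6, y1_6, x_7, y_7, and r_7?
x_1 = 92, y_1 = 137, r_1 = 63, x_2 = 395, y_2 = 235, r_2 = 50, x0_3 = 137, y0_3 = 218, x1_3 = 260, x_4 = 145, r_4 = 20, x1_5 = 176, y1_5 = 144, x1_6 = 14, y1_6 = 197, x_7 = 200, y_7 = 253, r_7 = 37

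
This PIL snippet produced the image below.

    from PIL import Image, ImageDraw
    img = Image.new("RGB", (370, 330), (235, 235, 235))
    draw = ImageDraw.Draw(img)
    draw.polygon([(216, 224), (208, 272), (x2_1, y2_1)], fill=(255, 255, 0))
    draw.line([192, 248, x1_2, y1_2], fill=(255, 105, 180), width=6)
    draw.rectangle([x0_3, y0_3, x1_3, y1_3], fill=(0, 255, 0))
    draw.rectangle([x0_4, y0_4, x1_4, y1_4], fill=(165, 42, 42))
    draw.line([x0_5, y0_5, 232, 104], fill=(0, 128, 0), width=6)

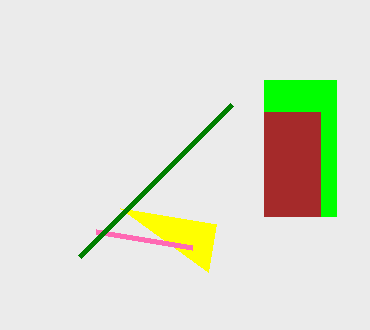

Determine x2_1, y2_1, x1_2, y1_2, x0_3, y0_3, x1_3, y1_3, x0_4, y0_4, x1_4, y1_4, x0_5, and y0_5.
x2_1 = 120; y2_1 = 208; x1_2 = 96; y1_2 = 232; x0_3 = 264; y0_3 = 80; x1_3 = 336; y1_3 = 216; x0_4 = 264; y0_4 = 112; x1_4 = 320; y1_4 = 216; x0_5 = 80; y0_5 = 256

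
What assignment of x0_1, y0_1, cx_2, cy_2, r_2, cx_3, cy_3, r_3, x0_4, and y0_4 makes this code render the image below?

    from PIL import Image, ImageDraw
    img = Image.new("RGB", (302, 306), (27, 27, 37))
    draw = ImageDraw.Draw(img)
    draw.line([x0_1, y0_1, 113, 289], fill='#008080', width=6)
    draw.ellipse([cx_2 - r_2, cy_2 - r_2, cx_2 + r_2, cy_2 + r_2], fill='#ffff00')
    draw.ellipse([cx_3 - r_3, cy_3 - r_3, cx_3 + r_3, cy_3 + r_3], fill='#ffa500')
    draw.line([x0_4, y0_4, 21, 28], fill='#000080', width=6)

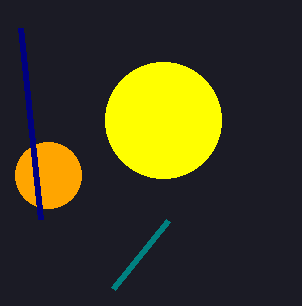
x0_1 = 168
y0_1 = 221
cx_2 = 163
cy_2 = 120
r_2 = 58
cx_3 = 48
cy_3 = 175
r_3 = 33
x0_4 = 41
y0_4 = 219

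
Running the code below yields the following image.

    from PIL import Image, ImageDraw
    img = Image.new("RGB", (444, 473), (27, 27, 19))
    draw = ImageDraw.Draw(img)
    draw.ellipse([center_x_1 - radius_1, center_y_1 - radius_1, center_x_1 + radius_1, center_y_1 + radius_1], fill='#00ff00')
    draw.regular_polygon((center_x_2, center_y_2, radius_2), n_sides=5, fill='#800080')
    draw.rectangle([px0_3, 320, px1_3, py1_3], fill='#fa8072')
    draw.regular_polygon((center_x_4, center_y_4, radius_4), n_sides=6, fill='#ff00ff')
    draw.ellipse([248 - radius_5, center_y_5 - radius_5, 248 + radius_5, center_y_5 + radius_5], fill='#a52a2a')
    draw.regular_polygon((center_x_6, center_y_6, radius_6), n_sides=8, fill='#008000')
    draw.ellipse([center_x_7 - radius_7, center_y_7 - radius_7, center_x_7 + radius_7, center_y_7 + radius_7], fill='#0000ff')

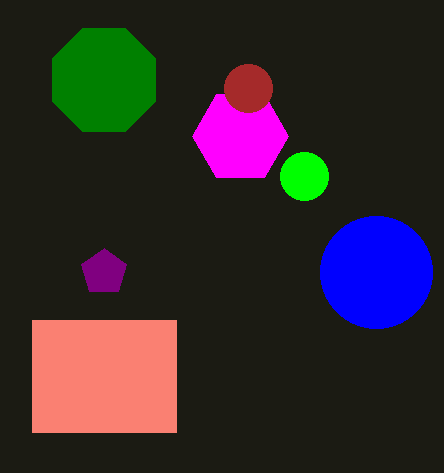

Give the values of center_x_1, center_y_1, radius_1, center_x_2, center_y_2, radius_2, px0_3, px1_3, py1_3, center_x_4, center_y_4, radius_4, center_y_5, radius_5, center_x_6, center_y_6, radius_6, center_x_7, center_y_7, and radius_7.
center_x_1 = 304
center_y_1 = 176
radius_1 = 24
center_x_2 = 104
center_y_2 = 272
radius_2 = 24
px0_3 = 32
px1_3 = 176
py1_3 = 432
center_x_4 = 240
center_y_4 = 136
radius_4 = 48
center_y_5 = 88
radius_5 = 24
center_x_6 = 104
center_y_6 = 80
radius_6 = 56
center_x_7 = 376
center_y_7 = 272
radius_7 = 56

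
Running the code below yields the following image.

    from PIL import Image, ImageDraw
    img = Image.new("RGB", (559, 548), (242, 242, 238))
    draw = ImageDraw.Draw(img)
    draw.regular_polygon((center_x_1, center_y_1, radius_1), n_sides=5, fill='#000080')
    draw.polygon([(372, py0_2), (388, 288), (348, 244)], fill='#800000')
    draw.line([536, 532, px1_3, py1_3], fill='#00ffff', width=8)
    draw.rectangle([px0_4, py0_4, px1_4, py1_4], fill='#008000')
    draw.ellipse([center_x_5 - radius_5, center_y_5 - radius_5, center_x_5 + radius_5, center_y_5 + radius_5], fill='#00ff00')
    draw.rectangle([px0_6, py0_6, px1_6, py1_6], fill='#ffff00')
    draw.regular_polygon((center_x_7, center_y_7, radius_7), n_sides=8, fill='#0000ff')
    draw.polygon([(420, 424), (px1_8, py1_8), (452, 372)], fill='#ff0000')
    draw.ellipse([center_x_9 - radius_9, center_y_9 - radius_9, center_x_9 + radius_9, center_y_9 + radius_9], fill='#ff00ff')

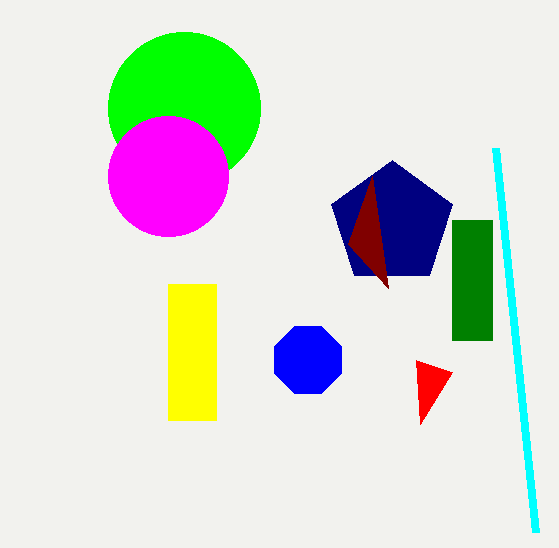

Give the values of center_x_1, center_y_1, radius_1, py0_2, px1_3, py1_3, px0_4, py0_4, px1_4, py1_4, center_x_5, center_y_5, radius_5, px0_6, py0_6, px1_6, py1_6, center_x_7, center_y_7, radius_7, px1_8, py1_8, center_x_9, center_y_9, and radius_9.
center_x_1 = 392, center_y_1 = 224, radius_1 = 64, py0_2 = 176, px1_3 = 496, py1_3 = 148, px0_4 = 452, py0_4 = 220, px1_4 = 492, py1_4 = 340, center_x_5 = 184, center_y_5 = 108, radius_5 = 76, px0_6 = 168, py0_6 = 284, px1_6 = 216, py1_6 = 420, center_x_7 = 308, center_y_7 = 360, radius_7 = 36, px1_8 = 416, py1_8 = 360, center_x_9 = 168, center_y_9 = 176, radius_9 = 60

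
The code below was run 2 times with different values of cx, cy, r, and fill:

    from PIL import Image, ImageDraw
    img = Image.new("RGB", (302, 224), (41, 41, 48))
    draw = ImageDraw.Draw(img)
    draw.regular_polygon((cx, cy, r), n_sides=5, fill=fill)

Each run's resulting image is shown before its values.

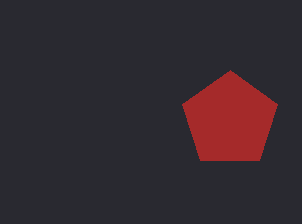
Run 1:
cx = 230; cy = 120; r = 50; fill = 'brown'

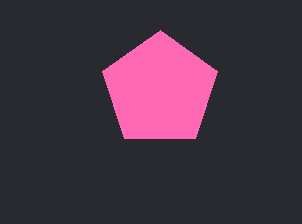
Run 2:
cx = 160
cy = 90
r = 60
fill = 'hotpink'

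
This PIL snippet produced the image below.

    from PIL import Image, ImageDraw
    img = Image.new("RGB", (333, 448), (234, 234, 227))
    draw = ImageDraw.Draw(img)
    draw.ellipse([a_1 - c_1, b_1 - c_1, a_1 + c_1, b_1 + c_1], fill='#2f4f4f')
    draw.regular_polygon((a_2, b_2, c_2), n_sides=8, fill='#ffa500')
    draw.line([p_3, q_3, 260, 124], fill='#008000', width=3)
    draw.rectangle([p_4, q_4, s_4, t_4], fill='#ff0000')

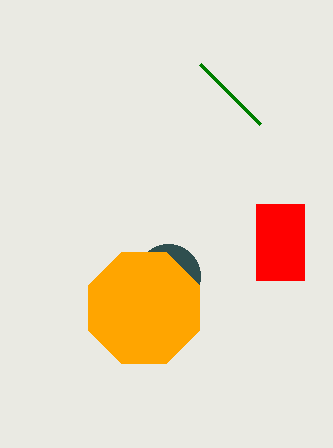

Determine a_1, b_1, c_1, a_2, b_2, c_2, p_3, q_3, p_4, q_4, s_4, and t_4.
a_1 = 168; b_1 = 276; c_1 = 32; a_2 = 144; b_2 = 308; c_2 = 60; p_3 = 200; q_3 = 64; p_4 = 256; q_4 = 204; s_4 = 304; t_4 = 280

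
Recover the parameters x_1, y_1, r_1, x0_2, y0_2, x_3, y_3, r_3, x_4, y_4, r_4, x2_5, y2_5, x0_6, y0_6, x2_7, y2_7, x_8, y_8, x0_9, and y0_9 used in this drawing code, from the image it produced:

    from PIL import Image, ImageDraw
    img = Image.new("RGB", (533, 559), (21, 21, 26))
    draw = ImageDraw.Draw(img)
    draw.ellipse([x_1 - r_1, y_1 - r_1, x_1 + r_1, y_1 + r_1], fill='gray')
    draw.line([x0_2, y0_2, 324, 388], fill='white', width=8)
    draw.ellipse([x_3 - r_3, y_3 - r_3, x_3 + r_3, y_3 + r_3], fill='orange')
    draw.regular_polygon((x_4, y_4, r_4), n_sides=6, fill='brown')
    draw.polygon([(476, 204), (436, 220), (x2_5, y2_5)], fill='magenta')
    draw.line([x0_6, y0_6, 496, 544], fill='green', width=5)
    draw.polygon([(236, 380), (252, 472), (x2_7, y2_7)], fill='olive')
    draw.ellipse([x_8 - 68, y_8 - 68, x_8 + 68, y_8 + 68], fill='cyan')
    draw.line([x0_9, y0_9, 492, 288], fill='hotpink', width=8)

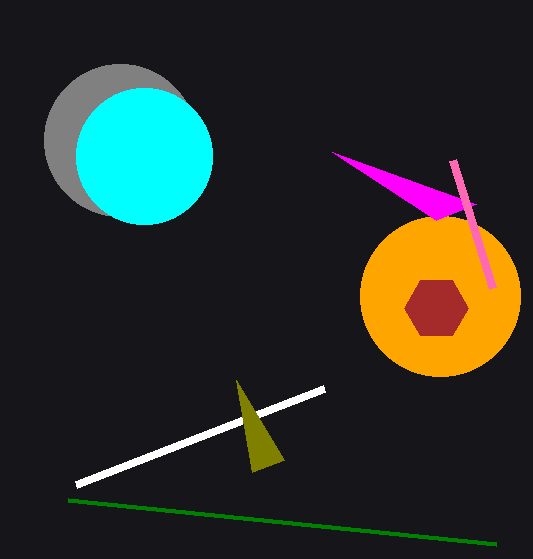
x_1 = 120, y_1 = 140, r_1 = 76, x0_2 = 76, y0_2 = 484, x_3 = 440, y_3 = 296, r_3 = 80, x_4 = 436, y_4 = 308, r_4 = 32, x2_5 = 332, y2_5 = 152, x0_6 = 68, y0_6 = 500, x2_7 = 284, y2_7 = 460, x_8 = 144, y_8 = 156, x0_9 = 452, y0_9 = 160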